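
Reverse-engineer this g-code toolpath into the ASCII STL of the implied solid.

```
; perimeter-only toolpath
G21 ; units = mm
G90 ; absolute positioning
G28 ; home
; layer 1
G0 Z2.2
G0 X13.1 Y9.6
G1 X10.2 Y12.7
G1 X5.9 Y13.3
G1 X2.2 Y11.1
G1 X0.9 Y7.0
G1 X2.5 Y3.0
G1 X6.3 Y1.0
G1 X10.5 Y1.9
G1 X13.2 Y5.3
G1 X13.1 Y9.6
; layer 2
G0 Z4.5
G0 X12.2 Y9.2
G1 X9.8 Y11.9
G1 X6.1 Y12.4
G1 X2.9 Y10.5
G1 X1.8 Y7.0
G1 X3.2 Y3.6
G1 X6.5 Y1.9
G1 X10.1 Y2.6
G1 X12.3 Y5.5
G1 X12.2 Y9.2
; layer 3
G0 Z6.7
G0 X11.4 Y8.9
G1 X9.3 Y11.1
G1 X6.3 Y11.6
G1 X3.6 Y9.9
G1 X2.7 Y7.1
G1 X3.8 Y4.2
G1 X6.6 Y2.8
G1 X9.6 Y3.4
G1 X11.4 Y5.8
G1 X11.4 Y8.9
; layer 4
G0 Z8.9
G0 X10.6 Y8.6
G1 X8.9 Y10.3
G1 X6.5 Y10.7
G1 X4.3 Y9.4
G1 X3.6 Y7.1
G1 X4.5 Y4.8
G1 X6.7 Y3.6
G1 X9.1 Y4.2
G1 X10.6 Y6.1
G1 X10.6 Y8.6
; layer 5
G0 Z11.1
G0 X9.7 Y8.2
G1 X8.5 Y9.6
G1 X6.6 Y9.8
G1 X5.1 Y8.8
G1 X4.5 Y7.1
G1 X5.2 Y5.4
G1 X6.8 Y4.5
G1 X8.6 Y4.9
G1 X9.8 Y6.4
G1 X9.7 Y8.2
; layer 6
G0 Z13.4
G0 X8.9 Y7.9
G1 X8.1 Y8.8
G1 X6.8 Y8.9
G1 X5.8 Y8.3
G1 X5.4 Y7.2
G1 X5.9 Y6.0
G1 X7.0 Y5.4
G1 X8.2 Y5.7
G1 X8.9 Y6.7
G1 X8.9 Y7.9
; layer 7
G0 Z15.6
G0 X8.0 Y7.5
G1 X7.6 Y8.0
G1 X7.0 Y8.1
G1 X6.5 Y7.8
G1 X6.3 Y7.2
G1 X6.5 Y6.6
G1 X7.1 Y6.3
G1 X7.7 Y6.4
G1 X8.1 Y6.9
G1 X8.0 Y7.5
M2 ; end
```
solid part
  facet normal 0.0000 0.0000 -1.0000
    outer loop
      vertex 5.7 14.2 0.0
      vertex 10.6 13.5 0.0
      vertex 13.9 9.9 0.0
    endloop
  endfacet
  facet normal 0.0000 0.0000 -1.0000
    outer loop
      vertex 1.5 11.6 0.0
      vertex 5.7 14.2 0.0
      vertex 13.9 9.9 0.0
    endloop
  endfacet
  facet normal 0.0000 0.0000 -1.0000
    outer loop
      vertex 0.0 7.0 0.0
      vertex 1.5 11.6 0.0
      vertex 13.9 9.9 0.0
    endloop
  endfacet
  facet normal 0.0000 0.0000 -1.0000
    outer loop
      vertex 1.8 2.4 0.0
      vertex 0.0 7.0 0.0
      vertex 13.9 9.9 0.0
    endloop
  endfacet
  facet normal 0.0000 0.0000 -1.0000
    outer loop
      vertex 6.2 0.1 0.0
      vertex 1.8 2.4 0.0
      vertex 13.9 9.9 0.0
    endloop
  endfacet
  facet normal 0.0000 0.0000 -1.0000
    outer loop
      vertex 11.0 1.1 0.0
      vertex 6.2 0.1 0.0
      vertex 13.9 9.9 0.0
    endloop
  endfacet
  facet normal 0.0000 0.0000 -1.0000
    outer loop
      vertex 14.0 5.0 0.0
      vertex 11.0 1.1 0.0
      vertex 13.9 9.9 0.0
    endloop
  endfacet
  facet normal 0.6891 0.6317 0.3552
    outer loop
      vertex 13.9 9.9 0.0
      vertex 10.6 13.5 0.0
      vertex 7.2 7.2 17.8
    endloop
  endfacet
  facet normal 0.1323 0.9262 0.3531
    outer loop
      vertex 10.6 13.5 0.0
      vertex 5.7 14.2 0.0
      vertex 7.2 7.2 17.8
    endloop
  endfacet
  facet normal -0.4922 0.7951 0.3542
    outer loop
      vertex 5.7 14.2 0.0
      vertex 1.5 11.6 0.0
      vertex 7.2 7.2 17.8
    endloop
  endfacet
  facet normal -0.8884 0.2897 0.3561
    outer loop
      vertex 1.5 11.6 0.0
      vertex 0.0 7.0 0.0
      vertex 7.2 7.2 17.8
    endloop
  endfacet
  facet normal -0.8703 -0.3405 0.3559
    outer loop
      vertex 0.0 7.0 0.0
      vertex 1.8 2.4 0.0
      vertex 7.2 7.2 17.8
    endloop
  endfacet
  facet normal -0.4331 -0.8286 0.3548
    outer loop
      vertex 1.8 2.4 0.0
      vertex 6.2 0.1 0.0
      vertex 7.2 7.2 17.8
    endloop
  endfacet
  facet normal 0.1907 -0.9154 0.3544
    outer loop
      vertex 6.2 0.1 0.0
      vertex 11.0 1.1 0.0
      vertex 7.2 7.2 17.8
    endloop
  endfacet
  facet normal 0.7414 -0.5703 0.3537
    outer loop
      vertex 11.0 1.1 0.0
      vertex 14.0 5.0 0.0
      vertex 7.2 7.2 17.8
    endloop
  endfacet
  facet normal 0.9348 0.0191 0.3547
    outer loop
      vertex 14.0 5.0 0.0
      vertex 13.9 9.9 0.0
      vertex 7.2 7.2 17.8
    endloop
  endfacet
endsolid part

The G0 Z moves step by Δz≈2.2 mm. The G1 loops shrink linearly with z, so the solid tapers from its base footprint up to z≈17.8. Closing with a flat bottom cap and the tapered top and triangulating gives 16 facets — a regular 9-sided pyramid, base circumscribed radius ≈ 7.2 mm, apex at z ≈ 17.8 mm.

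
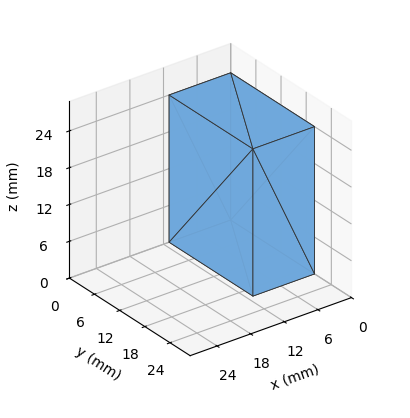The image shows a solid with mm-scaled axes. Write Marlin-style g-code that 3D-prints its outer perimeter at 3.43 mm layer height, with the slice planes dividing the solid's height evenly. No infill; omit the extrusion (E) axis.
Reading the render: the shape is a rectangular box, roughly 11 × 20 mm footprint and 24 mm tall (dimensions read to the nearest mm from the axis ticks). For the g-code, the solid's height is divided into equal slices at the stated Δz and each level perimeter traced with G1 moves after a G0 lift.

; perimeter-only toolpath
G21 ; units = mm
G90 ; absolute positioning
G28 ; home
; layer 1
G0 Z3.43
G0 X0.00 Y0.00
G1 X11.00 Y0.00
G1 X11.00 Y20.00
G1 X0.00 Y20.00
G1 X0.00 Y0.00
; layer 2
G0 Z6.86
G0 X0.00 Y0.00
G1 X11.00 Y0.00
G1 X11.00 Y20.00
G1 X0.00 Y20.00
G1 X0.00 Y0.00
; layer 3
G0 Z10.29
G0 X0.00 Y0.00
G1 X11.00 Y0.00
G1 X11.00 Y20.00
G1 X0.00 Y20.00
G1 X0.00 Y0.00
; layer 4
G0 Z13.71
G0 X0.00 Y0.00
G1 X11.00 Y0.00
G1 X11.00 Y20.00
G1 X0.00 Y20.00
G1 X0.00 Y0.00
; layer 5
G0 Z17.14
G0 X0.00 Y0.00
G1 X11.00 Y0.00
G1 X11.00 Y20.00
G1 X0.00 Y20.00
G1 X0.00 Y0.00
; layer 6
G0 Z20.57
G0 X0.00 Y0.00
G1 X11.00 Y0.00
G1 X11.00 Y20.00
G1 X0.00 Y20.00
G1 X0.00 Y0.00
; layer 7
G0 Z24.00
G0 X0.00 Y0.00
G1 X11.00 Y0.00
G1 X11.00 Y20.00
G1 X0.00 Y20.00
G1 X0.00 Y0.00
M2 ; end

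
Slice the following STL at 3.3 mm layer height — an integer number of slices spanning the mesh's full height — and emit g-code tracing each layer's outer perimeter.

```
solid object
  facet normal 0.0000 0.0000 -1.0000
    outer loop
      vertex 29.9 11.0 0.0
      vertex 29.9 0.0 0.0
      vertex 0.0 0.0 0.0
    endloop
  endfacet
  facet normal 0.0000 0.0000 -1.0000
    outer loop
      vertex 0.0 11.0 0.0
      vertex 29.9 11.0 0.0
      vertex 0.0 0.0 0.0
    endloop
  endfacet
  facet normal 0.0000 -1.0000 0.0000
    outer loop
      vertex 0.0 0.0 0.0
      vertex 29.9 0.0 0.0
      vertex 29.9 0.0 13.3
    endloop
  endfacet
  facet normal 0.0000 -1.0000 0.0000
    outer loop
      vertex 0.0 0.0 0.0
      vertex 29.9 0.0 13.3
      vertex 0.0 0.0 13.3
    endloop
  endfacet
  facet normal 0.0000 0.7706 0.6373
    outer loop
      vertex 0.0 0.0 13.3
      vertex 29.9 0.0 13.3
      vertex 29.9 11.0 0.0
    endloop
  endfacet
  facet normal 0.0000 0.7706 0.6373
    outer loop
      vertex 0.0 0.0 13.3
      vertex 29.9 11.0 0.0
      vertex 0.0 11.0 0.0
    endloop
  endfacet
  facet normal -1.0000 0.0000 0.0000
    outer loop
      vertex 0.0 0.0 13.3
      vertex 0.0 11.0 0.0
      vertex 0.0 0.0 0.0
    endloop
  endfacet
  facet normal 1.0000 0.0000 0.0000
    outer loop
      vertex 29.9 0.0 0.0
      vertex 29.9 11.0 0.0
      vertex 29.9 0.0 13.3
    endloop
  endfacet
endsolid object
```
; perimeter-only toolpath
G21 ; units = mm
G90 ; absolute positioning
G28 ; home
; layer 1
G0 Z3.3
G0 X0.0 Y0.0
G1 X29.9 Y0.0
G1 X29.9 Y8.2
G1 X0.0 Y8.2
G1 X0.0 Y0.0
; layer 2
G0 Z6.7
G0 X0.0 Y0.0
G1 X29.9 Y0.0
G1 X29.9 Y5.5
G1 X0.0 Y5.5
G1 X0.0 Y0.0
; layer 3
G0 Z10.0
G0 X0.0 Y0.0
G1 X29.9 Y0.0
G1 X29.9 Y2.7
G1 X0.0 Y2.7
G1 X0.0 Y0.0
M2 ; end

The solid is a wedge (ramp): 29.9 × 11 mm base, rising to 13.3 mm along the y=0 edge and sloping linearly to z=0 at y=11. Slicing at Δz = 3.3 mm — 4 equal slices spanning the solid's height, so layer i sits at z = i·h/4 — gives 3 non-empty perimeters. Each is a 4-segment closed polygon; G0 lifts to the layer z and rapids to the start vertex, then G1 traces the edges. The cross-section shrinks linearly with z (the slice at the apex is degenerate and omitted).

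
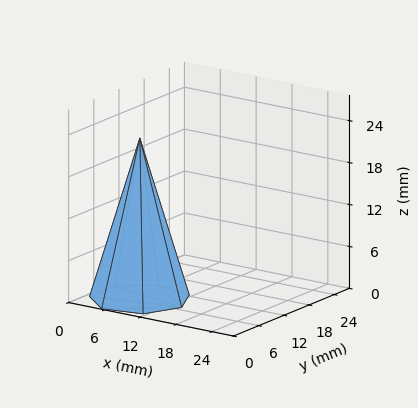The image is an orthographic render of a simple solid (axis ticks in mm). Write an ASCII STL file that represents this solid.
Reading the render: the shape is a regular 7-sided pyramid, base circumscribed radius ≈ 7 mm, apex at z ≈ 23 mm (dimensions read to the nearest mm from the axis ticks). For the STL, each face is triangulated and given an outward normal.

solid part
  facet normal 0.0000 0.0000 -1.0000
    outer loop
      vertex 5.4 13.8 0.0
      vertex 11.4 12.5 0.0
      vertex 14.0 7.0 0.0
    endloop
  endfacet
  facet normal 0.0000 0.0000 -1.0000
    outer loop
      vertex 0.7 10.0 0.0
      vertex 5.4 13.8 0.0
      vertex 14.0 7.0 0.0
    endloop
  endfacet
  facet normal 0.0000 0.0000 -1.0000
    outer loop
      vertex 0.7 4.0 0.0
      vertex 0.7 10.0 0.0
      vertex 14.0 7.0 0.0
    endloop
  endfacet
  facet normal 0.0000 0.0000 -1.0000
    outer loop
      vertex 5.4 0.2 0.0
      vertex 0.7 4.0 0.0
      vertex 14.0 7.0 0.0
    endloop
  endfacet
  facet normal 0.0000 0.0000 -1.0000
    outer loop
      vertex 11.4 1.5 0.0
      vertex 5.4 0.2 0.0
      vertex 14.0 7.0 0.0
    endloop
  endfacet
  facet normal 0.8717 0.4121 0.2653
    outer loop
      vertex 14.0 7.0 0.0
      vertex 11.4 12.5 0.0
      vertex 7.0 7.0 23.0
    endloop
  endfacet
  facet normal 0.2042 0.9425 0.2645
    outer loop
      vertex 11.4 12.5 0.0
      vertex 5.4 13.8 0.0
      vertex 7.0 7.0 23.0
    endloop
  endfacet
  facet normal -0.6064 0.7501 0.2639
    outer loop
      vertex 5.4 13.8 0.0
      vertex 0.7 10.0 0.0
      vertex 7.0 7.0 23.0
    endloop
  endfacet
  facet normal -0.9645 0.0000 0.2642
    outer loop
      vertex 0.7 10.0 0.0
      vertex 0.7 4.0 0.0
      vertex 7.0 7.0 23.0
    endloop
  endfacet
  facet normal -0.6064 -0.7501 0.2639
    outer loop
      vertex 0.7 4.0 0.0
      vertex 5.4 0.2 0.0
      vertex 7.0 7.0 23.0
    endloop
  endfacet
  facet normal 0.2042 -0.9425 0.2645
    outer loop
      vertex 5.4 0.2 0.0
      vertex 11.4 1.5 0.0
      vertex 7.0 7.0 23.0
    endloop
  endfacet
  facet normal 0.8717 -0.4121 0.2653
    outer loop
      vertex 11.4 1.5 0.0
      vertex 14.0 7.0 0.0
      vertex 7.0 7.0 23.0
    endloop
  endfacet
endsolid part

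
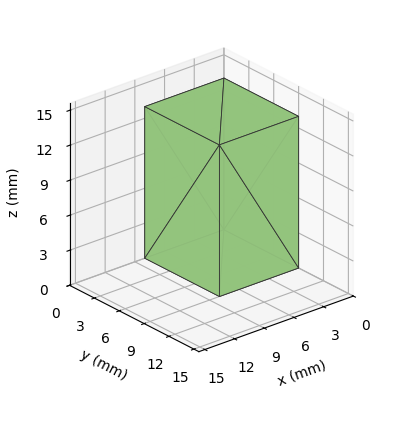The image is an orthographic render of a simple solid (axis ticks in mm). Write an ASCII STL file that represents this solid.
Reading the render: the shape is a rectangular box, roughly 8 × 9 mm footprint and 13 mm tall (dimensions read to the nearest mm from the axis ticks). For the STL, each face is triangulated and given an outward normal.

solid part
  facet normal 0.0000 0.0000 -1.0000
    outer loop
      vertex 8.000 9.000 0.000
      vertex 8.000 0.000 0.000
      vertex 0.000 0.000 0.000
    endloop
  endfacet
  facet normal 0.0000 0.0000 -1.0000
    outer loop
      vertex 0.000 9.000 0.000
      vertex 8.000 9.000 0.000
      vertex 0.000 0.000 0.000
    endloop
  endfacet
  facet normal 0.0000 0.0000 1.0000
    outer loop
      vertex 0.000 0.000 13.000
      vertex 8.000 0.000 13.000
      vertex 8.000 9.000 13.000
    endloop
  endfacet
  facet normal 0.0000 0.0000 1.0000
    outer loop
      vertex 0.000 0.000 13.000
      vertex 8.000 9.000 13.000
      vertex 0.000 9.000 13.000
    endloop
  endfacet
  facet normal 0.0000 -1.0000 0.0000
    outer loop
      vertex 0.000 0.000 0.000
      vertex 8.000 0.000 0.000
      vertex 8.000 0.000 13.000
    endloop
  endfacet
  facet normal 0.0000 -1.0000 0.0000
    outer loop
      vertex 0.000 0.000 0.000
      vertex 8.000 0.000 13.000
      vertex 0.000 0.000 13.000
    endloop
  endfacet
  facet normal 0.0000 1.0000 0.0000
    outer loop
      vertex 8.000 9.000 13.000
      vertex 8.000 9.000 0.000
      vertex 0.000 9.000 0.000
    endloop
  endfacet
  facet normal 0.0000 1.0000 0.0000
    outer loop
      vertex 0.000 9.000 13.000
      vertex 8.000 9.000 13.000
      vertex 0.000 9.000 0.000
    endloop
  endfacet
  facet normal -1.0000 0.0000 0.0000
    outer loop
      vertex 0.000 9.000 13.000
      vertex 0.000 9.000 0.000
      vertex 0.000 0.000 0.000
    endloop
  endfacet
  facet normal -1.0000 0.0000 0.0000
    outer loop
      vertex 0.000 0.000 13.000
      vertex 0.000 9.000 13.000
      vertex 0.000 0.000 0.000
    endloop
  endfacet
  facet normal 1.0000 0.0000 0.0000
    outer loop
      vertex 8.000 0.000 0.000
      vertex 8.000 9.000 0.000
      vertex 8.000 9.000 13.000
    endloop
  endfacet
  facet normal 1.0000 0.0000 0.0000
    outer loop
      vertex 8.000 0.000 0.000
      vertex 8.000 9.000 13.000
      vertex 8.000 0.000 13.000
    endloop
  endfacet
endsolid part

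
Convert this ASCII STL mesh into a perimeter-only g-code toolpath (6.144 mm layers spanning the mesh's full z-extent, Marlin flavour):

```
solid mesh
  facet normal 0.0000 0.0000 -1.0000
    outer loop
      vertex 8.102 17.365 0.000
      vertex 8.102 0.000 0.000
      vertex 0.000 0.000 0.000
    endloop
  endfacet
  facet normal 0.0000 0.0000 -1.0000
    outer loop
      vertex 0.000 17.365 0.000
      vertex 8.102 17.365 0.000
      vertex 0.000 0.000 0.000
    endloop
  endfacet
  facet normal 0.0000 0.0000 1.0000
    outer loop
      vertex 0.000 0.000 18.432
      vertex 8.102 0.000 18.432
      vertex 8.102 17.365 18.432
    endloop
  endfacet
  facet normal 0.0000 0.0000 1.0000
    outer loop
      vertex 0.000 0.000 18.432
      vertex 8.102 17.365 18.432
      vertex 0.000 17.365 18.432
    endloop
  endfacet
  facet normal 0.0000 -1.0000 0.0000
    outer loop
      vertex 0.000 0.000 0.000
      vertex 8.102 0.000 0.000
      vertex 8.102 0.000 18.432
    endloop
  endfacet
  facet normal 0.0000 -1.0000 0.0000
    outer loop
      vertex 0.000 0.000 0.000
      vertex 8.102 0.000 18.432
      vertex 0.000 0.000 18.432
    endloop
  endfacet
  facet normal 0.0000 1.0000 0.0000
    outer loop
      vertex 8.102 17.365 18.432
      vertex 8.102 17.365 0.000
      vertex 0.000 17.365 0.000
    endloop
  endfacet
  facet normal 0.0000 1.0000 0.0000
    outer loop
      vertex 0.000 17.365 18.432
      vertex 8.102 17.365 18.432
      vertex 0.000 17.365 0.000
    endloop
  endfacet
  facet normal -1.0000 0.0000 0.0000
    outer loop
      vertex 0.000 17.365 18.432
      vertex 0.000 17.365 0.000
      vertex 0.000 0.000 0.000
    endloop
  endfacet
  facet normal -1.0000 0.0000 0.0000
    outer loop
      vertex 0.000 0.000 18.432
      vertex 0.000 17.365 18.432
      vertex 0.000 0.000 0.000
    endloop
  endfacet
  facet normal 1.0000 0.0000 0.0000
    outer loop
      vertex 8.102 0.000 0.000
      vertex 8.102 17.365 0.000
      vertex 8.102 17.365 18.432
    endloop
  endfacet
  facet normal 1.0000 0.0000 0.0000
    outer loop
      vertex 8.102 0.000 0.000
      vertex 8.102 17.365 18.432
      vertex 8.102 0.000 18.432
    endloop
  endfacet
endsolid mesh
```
; perimeter-only toolpath
G21 ; units = mm
G90 ; absolute positioning
G28 ; home
; layer 1
G0 Z6.144
G0 X0.000 Y0.000
G1 X8.102 Y0.000
G1 X8.102 Y17.365
G1 X0.000 Y17.365
G1 X0.000 Y0.000
; layer 2
G0 Z12.288
G0 X0.000 Y0.000
G1 X8.102 Y0.000
G1 X8.102 Y17.365
G1 X0.000 Y17.365
G1 X0.000 Y0.000
; layer 3
G0 Z18.432
G0 X0.000 Y0.000
G1 X8.102 Y0.000
G1 X8.102 Y17.365
G1 X0.000 Y17.365
G1 X0.000 Y0.000
M2 ; end

The solid is a rectangular box, roughly 8.1 × 17.4 mm footprint and 18.4 mm tall. Slicing at Δz = 6.144 mm — 3 equal slices spanning the solid's height, so layer i sits at z = i·h/3 — gives 3 non-empty perimeters. Each is a 4-segment closed polygon; G0 lifts to the layer z and rapids to the start vertex, then G1 traces the edges.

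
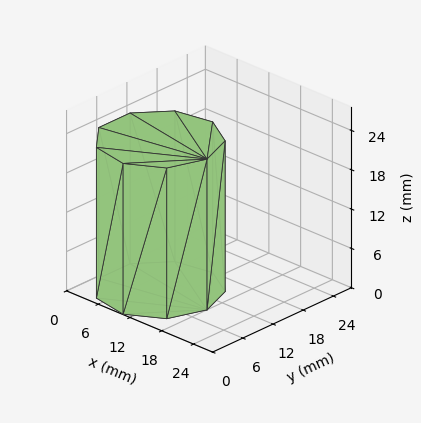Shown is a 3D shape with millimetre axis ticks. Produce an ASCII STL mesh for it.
Reading the render: the shape is a regular 9-sided prism (a cylinder approximated with 9 flat sides), circumscribed radius ≈ 9 mm, height ≈ 23 mm (dimensions read to the nearest mm from the axis ticks). For the STL, each face is triangulated and given an outward normal.

solid part
  facet normal 0.0000 0.0000 -1.0000
    outer loop
      vertex 10.6 17.9 0.0
      vertex 15.9 14.8 0.0
      vertex 18.0 9.0 0.0
    endloop
  endfacet
  facet normal 0.0000 0.0000 -1.0000
    outer loop
      vertex 4.5 16.8 0.0
      vertex 10.6 17.9 0.0
      vertex 18.0 9.0 0.0
    endloop
  endfacet
  facet normal 0.0000 0.0000 -1.0000
    outer loop
      vertex 0.5 12.1 0.0
      vertex 4.5 16.8 0.0
      vertex 18.0 9.0 0.0
    endloop
  endfacet
  facet normal 0.0000 0.0000 -1.0000
    outer loop
      vertex 0.5 5.9 0.0
      vertex 0.5 12.1 0.0
      vertex 18.0 9.0 0.0
    endloop
  endfacet
  facet normal 0.0000 0.0000 -1.0000
    outer loop
      vertex 4.5 1.2 0.0
      vertex 0.5 5.9 0.0
      vertex 18.0 9.0 0.0
    endloop
  endfacet
  facet normal 0.0000 0.0000 -1.0000
    outer loop
      vertex 10.6 0.1 0.0
      vertex 4.5 1.2 0.0
      vertex 18.0 9.0 0.0
    endloop
  endfacet
  facet normal 0.0000 0.0000 -1.0000
    outer loop
      vertex 15.9 3.2 0.0
      vertex 10.6 0.1 0.0
      vertex 18.0 9.0 0.0
    endloop
  endfacet
  facet normal 0.0000 0.0000 1.0000
    outer loop
      vertex 18.0 9.0 23.0
      vertex 15.9 14.8 23.0
      vertex 10.6 17.9 23.0
    endloop
  endfacet
  facet normal 0.0000 0.0000 1.0000
    outer loop
      vertex 18.0 9.0 23.0
      vertex 10.6 17.9 23.0
      vertex 4.5 16.8 23.0
    endloop
  endfacet
  facet normal 0.0000 0.0000 1.0000
    outer loop
      vertex 18.0 9.0 23.0
      vertex 4.5 16.8 23.0
      vertex 0.5 12.1 23.0
    endloop
  endfacet
  facet normal 0.0000 0.0000 1.0000
    outer loop
      vertex 18.0 9.0 23.0
      vertex 0.5 12.1 23.0
      vertex 0.5 5.9 23.0
    endloop
  endfacet
  facet normal 0.0000 0.0000 1.0000
    outer loop
      vertex 18.0 9.0 23.0
      vertex 0.5 5.9 23.0
      vertex 4.5 1.2 23.0
    endloop
  endfacet
  facet normal 0.0000 0.0000 1.0000
    outer loop
      vertex 18.0 9.0 23.0
      vertex 4.5 1.2 23.0
      vertex 10.6 0.1 23.0
    endloop
  endfacet
  facet normal 0.0000 0.0000 1.0000
    outer loop
      vertex 18.0 9.0 23.0
      vertex 10.6 0.1 23.0
      vertex 15.9 3.2 23.0
    endloop
  endfacet
  facet normal 0.9403 0.3404 0.0000
    outer loop
      vertex 18.0 9.0 0.0
      vertex 15.9 14.8 0.0
      vertex 15.9 14.8 23.0
    endloop
  endfacet
  facet normal 0.9403 0.3404 0.0000
    outer loop
      vertex 18.0 9.0 0.0
      vertex 15.9 14.8 23.0
      vertex 18.0 9.0 23.0
    endloop
  endfacet
  facet normal 0.5049 0.8632 0.0000
    outer loop
      vertex 15.9 14.8 0.0
      vertex 10.6 17.9 0.0
      vertex 10.6 17.9 23.0
    endloop
  endfacet
  facet normal 0.5049 0.8632 0.0000
    outer loop
      vertex 15.9 14.8 0.0
      vertex 10.6 17.9 23.0
      vertex 15.9 14.8 23.0
    endloop
  endfacet
  facet normal -0.1775 0.9841 0.0000
    outer loop
      vertex 10.6 17.9 0.0
      vertex 4.5 16.8 0.0
      vertex 4.5 16.8 23.0
    endloop
  endfacet
  facet normal -0.1775 0.9841 0.0000
    outer loop
      vertex 10.6 17.9 0.0
      vertex 4.5 16.8 23.0
      vertex 10.6 17.9 23.0
    endloop
  endfacet
  facet normal -0.7615 0.6481 0.0000
    outer loop
      vertex 4.5 16.8 0.0
      vertex 0.5 12.1 0.0
      vertex 0.5 12.1 23.0
    endloop
  endfacet
  facet normal -0.7615 0.6481 0.0000
    outer loop
      vertex 4.5 16.8 0.0
      vertex 0.5 12.1 23.0
      vertex 4.5 16.8 23.0
    endloop
  endfacet
  facet normal -1.0000 0.0000 0.0000
    outer loop
      vertex 0.5 12.1 0.0
      vertex 0.5 5.9 0.0
      vertex 0.5 5.9 23.0
    endloop
  endfacet
  facet normal -1.0000 0.0000 0.0000
    outer loop
      vertex 0.5 12.1 0.0
      vertex 0.5 5.9 23.0
      vertex 0.5 12.1 23.0
    endloop
  endfacet
  facet normal -0.7615 -0.6481 0.0000
    outer loop
      vertex 0.5 5.9 0.0
      vertex 4.5 1.2 0.0
      vertex 4.5 1.2 23.0
    endloop
  endfacet
  facet normal -0.7615 -0.6481 0.0000
    outer loop
      vertex 0.5 5.9 0.0
      vertex 4.5 1.2 23.0
      vertex 0.5 5.9 23.0
    endloop
  endfacet
  facet normal -0.1775 -0.9841 0.0000
    outer loop
      vertex 4.5 1.2 0.0
      vertex 10.6 0.1 0.0
      vertex 10.6 0.1 23.0
    endloop
  endfacet
  facet normal -0.1775 -0.9841 0.0000
    outer loop
      vertex 4.5 1.2 0.0
      vertex 10.6 0.1 23.0
      vertex 4.5 1.2 23.0
    endloop
  endfacet
  facet normal 0.5049 -0.8632 0.0000
    outer loop
      vertex 10.6 0.1 0.0
      vertex 15.9 3.2 0.0
      vertex 15.9 3.2 23.0
    endloop
  endfacet
  facet normal 0.5049 -0.8632 0.0000
    outer loop
      vertex 10.6 0.1 0.0
      vertex 15.9 3.2 23.0
      vertex 10.6 0.1 23.0
    endloop
  endfacet
  facet normal 0.9403 -0.3404 0.0000
    outer loop
      vertex 15.9 3.2 0.0
      vertex 18.0 9.0 0.0
      vertex 18.0 9.0 23.0
    endloop
  endfacet
  facet normal 0.9403 -0.3404 0.0000
    outer loop
      vertex 15.9 3.2 0.0
      vertex 18.0 9.0 23.0
      vertex 15.9 3.2 23.0
    endloop
  endfacet
endsolid part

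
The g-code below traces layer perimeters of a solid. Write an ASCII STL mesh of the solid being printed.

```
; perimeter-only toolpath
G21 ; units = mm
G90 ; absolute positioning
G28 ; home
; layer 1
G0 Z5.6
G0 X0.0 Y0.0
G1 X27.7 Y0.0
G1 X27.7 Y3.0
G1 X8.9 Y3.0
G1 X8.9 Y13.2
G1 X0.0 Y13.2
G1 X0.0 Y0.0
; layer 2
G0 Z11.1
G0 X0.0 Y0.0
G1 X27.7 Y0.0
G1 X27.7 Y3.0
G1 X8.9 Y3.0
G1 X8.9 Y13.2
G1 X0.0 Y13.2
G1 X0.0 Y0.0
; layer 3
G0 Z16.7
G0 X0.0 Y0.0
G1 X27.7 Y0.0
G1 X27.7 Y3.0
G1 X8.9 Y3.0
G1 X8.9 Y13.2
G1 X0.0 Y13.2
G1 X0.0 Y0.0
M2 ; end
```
solid part
  facet normal 0.0000 0.0000 -1.0000
    outer loop
      vertex 27.7 3.0 0.0
      vertex 27.7 0.0 0.0
      vertex 0.0 0.0 0.0
    endloop
  endfacet
  facet normal 0.0000 0.0000 -1.0000
    outer loop
      vertex 8.9 3.0 0.0
      vertex 27.7 3.0 0.0
      vertex 0.0 0.0 0.0
    endloop
  endfacet
  facet normal 0.0000 0.0000 -1.0000
    outer loop
      vertex 8.9 13.2 0.0
      vertex 8.9 3.0 0.0
      vertex 0.0 0.0 0.0
    endloop
  endfacet
  facet normal 0.0000 0.0000 -1.0000
    outer loop
      vertex 0.0 13.2 0.0
      vertex 8.9 13.2 0.0
      vertex 0.0 0.0 0.0
    endloop
  endfacet
  facet normal 0.0000 0.0000 1.0000
    outer loop
      vertex 0.0 0.0 16.7
      vertex 27.7 0.0 16.7
      vertex 27.7 3.0 16.7
    endloop
  endfacet
  facet normal 0.0000 0.0000 1.0000
    outer loop
      vertex 0.0 0.0 16.7
      vertex 27.7 3.0 16.7
      vertex 8.9 3.0 16.7
    endloop
  endfacet
  facet normal 0.0000 0.0000 1.0000
    outer loop
      vertex 0.0 0.0 16.7
      vertex 8.9 3.0 16.7
      vertex 8.9 13.2 16.7
    endloop
  endfacet
  facet normal 0.0000 0.0000 1.0000
    outer loop
      vertex 0.0 0.0 16.7
      vertex 8.9 13.2 16.7
      vertex 0.0 13.2 16.7
    endloop
  endfacet
  facet normal 0.0000 -1.0000 0.0000
    outer loop
      vertex 0.0 0.0 0.0
      vertex 27.7 0.0 0.0
      vertex 27.7 0.0 16.7
    endloop
  endfacet
  facet normal 0.0000 -1.0000 0.0000
    outer loop
      vertex 0.0 0.0 0.0
      vertex 27.7 0.0 16.7
      vertex 0.0 0.0 16.7
    endloop
  endfacet
  facet normal 1.0000 0.0000 0.0000
    outer loop
      vertex 27.7 0.0 0.0
      vertex 27.7 3.0 0.0
      vertex 27.7 3.0 16.7
    endloop
  endfacet
  facet normal 1.0000 0.0000 0.0000
    outer loop
      vertex 27.7 0.0 0.0
      vertex 27.7 3.0 16.7
      vertex 27.7 0.0 16.7
    endloop
  endfacet
  facet normal 0.0000 1.0000 0.0000
    outer loop
      vertex 27.7 3.0 0.0
      vertex 8.9 3.0 0.0
      vertex 8.9 3.0 16.7
    endloop
  endfacet
  facet normal 0.0000 1.0000 0.0000
    outer loop
      vertex 27.7 3.0 0.0
      vertex 8.9 3.0 16.7
      vertex 27.7 3.0 16.7
    endloop
  endfacet
  facet normal 1.0000 0.0000 0.0000
    outer loop
      vertex 8.9 3.0 0.0
      vertex 8.9 13.2 0.0
      vertex 8.9 13.2 16.7
    endloop
  endfacet
  facet normal 1.0000 0.0000 0.0000
    outer loop
      vertex 8.9 3.0 0.0
      vertex 8.9 13.2 16.7
      vertex 8.9 3.0 16.7
    endloop
  endfacet
  facet normal 0.0000 1.0000 0.0000
    outer loop
      vertex 8.9 13.2 0.0
      vertex 0.0 13.2 0.0
      vertex 0.0 13.2 16.7
    endloop
  endfacet
  facet normal 0.0000 1.0000 0.0000
    outer loop
      vertex 8.9 13.2 0.0
      vertex 0.0 13.2 16.7
      vertex 8.9 13.2 16.7
    endloop
  endfacet
  facet normal -1.0000 0.0000 0.0000
    outer loop
      vertex 0.0 13.2 0.0
      vertex 0.0 0.0 0.0
      vertex 0.0 0.0 16.7
    endloop
  endfacet
  facet normal -1.0000 0.0000 0.0000
    outer loop
      vertex 0.0 13.2 0.0
      vertex 0.0 0.0 16.7
      vertex 0.0 13.2 16.7
    endloop
  endfacet
endsolid part

The G0 Z moves step by Δz≈5.6 mm. Every layer's G1 loop is the same polygon, so the solid is a straight extrusion of it from z=0 to z≈16.7. Closing with flat bottom and top caps and triangulating gives 20 facets — an L-shaped prism: outer 27.7 × 13.2 mm, arm thicknesses ≈ 3 mm (horizontal) and 8.9 mm (vertical), extruded 16.7 mm in z.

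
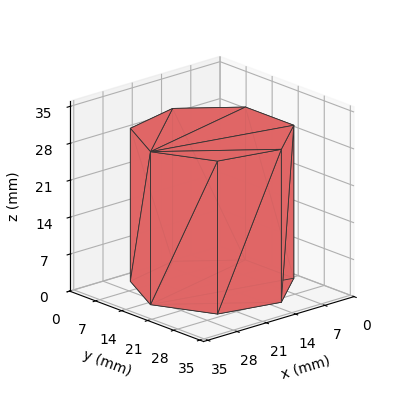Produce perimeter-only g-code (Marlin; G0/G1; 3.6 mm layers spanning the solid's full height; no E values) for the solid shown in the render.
Reading the render: the shape is a regular 7-sided prism (a cylinder approximated with 7 flat sides), circumscribed radius ≈ 15 mm, height ≈ 29 mm (dimensions read to the nearest mm from the axis ticks). For the g-code, the solid's height is divided into equal slices at the stated Δz and each level perimeter traced with G1 moves after a G0 lift.

; perimeter-only toolpath
G21 ; units = mm
G90 ; absolute positioning
G28 ; home
; layer 1
G0 Z3.6
G0 X30.0 Y15.0
G1 X24.4 Y26.7
G1 X11.7 Y29.6
G1 X1.5 Y21.5
G1 X1.5 Y8.5
G1 X11.7 Y0.4
G1 X24.4 Y3.3
G1 X30.0 Y15.0
; layer 2
G0 Z7.2
G0 X30.0 Y15.0
G1 X24.4 Y26.7
G1 X11.7 Y29.6
G1 X1.5 Y21.5
G1 X1.5 Y8.5
G1 X11.7 Y0.4
G1 X24.4 Y3.3
G1 X30.0 Y15.0
; layer 3
G0 Z10.9
G0 X30.0 Y15.0
G1 X24.4 Y26.7
G1 X11.7 Y29.6
G1 X1.5 Y21.5
G1 X1.5 Y8.5
G1 X11.7 Y0.4
G1 X24.4 Y3.3
G1 X30.0 Y15.0
; layer 4
G0 Z14.5
G0 X30.0 Y15.0
G1 X24.4 Y26.7
G1 X11.7 Y29.6
G1 X1.5 Y21.5
G1 X1.5 Y8.5
G1 X11.7 Y0.4
G1 X24.4 Y3.3
G1 X30.0 Y15.0
; layer 5
G0 Z18.1
G0 X30.0 Y15.0
G1 X24.4 Y26.7
G1 X11.7 Y29.6
G1 X1.5 Y21.5
G1 X1.5 Y8.5
G1 X11.7 Y0.4
G1 X24.4 Y3.3
G1 X30.0 Y15.0
; layer 6
G0 Z21.8
G0 X30.0 Y15.0
G1 X24.4 Y26.7
G1 X11.7 Y29.6
G1 X1.5 Y21.5
G1 X1.5 Y8.5
G1 X11.7 Y0.4
G1 X24.4 Y3.3
G1 X30.0 Y15.0
; layer 7
G0 Z25.4
G0 X30.0 Y15.0
G1 X24.4 Y26.7
G1 X11.7 Y29.6
G1 X1.5 Y21.5
G1 X1.5 Y8.5
G1 X11.7 Y0.4
G1 X24.4 Y3.3
G1 X30.0 Y15.0
; layer 8
G0 Z29.0
G0 X30.0 Y15.0
G1 X24.4 Y26.7
G1 X11.7 Y29.6
G1 X1.5 Y21.5
G1 X1.5 Y8.5
G1 X11.7 Y0.4
G1 X24.4 Y3.3
G1 X30.0 Y15.0
M2 ; end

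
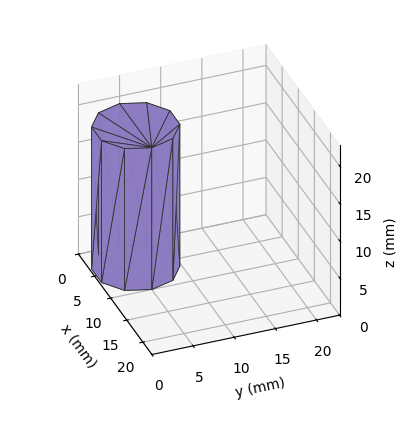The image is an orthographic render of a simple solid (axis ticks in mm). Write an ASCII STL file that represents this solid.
Reading the render: the shape is a regular 10-sided prism (a cylinder approximated with 10 flat sides), circumscribed radius ≈ 5 mm, height ≈ 19 mm (dimensions read to the nearest mm from the axis ticks). For the STL, each face is triangulated and given an outward normal.

solid part
  facet normal 0.0000 0.0000 -1.0000
    outer loop
      vertex 6.545 9.755 0.000
      vertex 9.045 7.939 0.000
      vertex 10.000 5.000 0.000
    endloop
  endfacet
  facet normal 0.0000 0.0000 -1.0000
    outer loop
      vertex 3.455 9.755 0.000
      vertex 6.545 9.755 0.000
      vertex 10.000 5.000 0.000
    endloop
  endfacet
  facet normal 0.0000 0.0000 -1.0000
    outer loop
      vertex 0.955 7.939 0.000
      vertex 3.455 9.755 0.000
      vertex 10.000 5.000 0.000
    endloop
  endfacet
  facet normal 0.0000 0.0000 -1.0000
    outer loop
      vertex 0.000 5.000 0.000
      vertex 0.955 7.939 0.000
      vertex 10.000 5.000 0.000
    endloop
  endfacet
  facet normal 0.0000 0.0000 -1.0000
    outer loop
      vertex 0.955 2.061 0.000
      vertex 0.000 5.000 0.000
      vertex 10.000 5.000 0.000
    endloop
  endfacet
  facet normal 0.0000 0.0000 -1.0000
    outer loop
      vertex 3.455 0.245 0.000
      vertex 0.955 2.061 0.000
      vertex 10.000 5.000 0.000
    endloop
  endfacet
  facet normal 0.0000 0.0000 -1.0000
    outer loop
      vertex 6.545 0.245 0.000
      vertex 3.455 0.245 0.000
      vertex 10.000 5.000 0.000
    endloop
  endfacet
  facet normal 0.0000 0.0000 -1.0000
    outer loop
      vertex 9.045 2.061 0.000
      vertex 6.545 0.245 0.000
      vertex 10.000 5.000 0.000
    endloop
  endfacet
  facet normal 0.0000 0.0000 1.0000
    outer loop
      vertex 10.000 5.000 19.000
      vertex 9.045 7.939 19.000
      vertex 6.545 9.755 19.000
    endloop
  endfacet
  facet normal 0.0000 0.0000 1.0000
    outer loop
      vertex 10.000 5.000 19.000
      vertex 6.545 9.755 19.000
      vertex 3.455 9.755 19.000
    endloop
  endfacet
  facet normal 0.0000 0.0000 1.0000
    outer loop
      vertex 10.000 5.000 19.000
      vertex 3.455 9.755 19.000
      vertex 0.955 7.939 19.000
    endloop
  endfacet
  facet normal 0.0000 0.0000 1.0000
    outer loop
      vertex 10.000 5.000 19.000
      vertex 0.955 7.939 19.000
      vertex 0.000 5.000 19.000
    endloop
  endfacet
  facet normal 0.0000 0.0000 1.0000
    outer loop
      vertex 10.000 5.000 19.000
      vertex 0.000 5.000 19.000
      vertex 0.955 2.061 19.000
    endloop
  endfacet
  facet normal 0.0000 0.0000 1.0000
    outer loop
      vertex 10.000 5.000 19.000
      vertex 0.955 2.061 19.000
      vertex 3.455 0.245 19.000
    endloop
  endfacet
  facet normal 0.0000 0.0000 1.0000
    outer loop
      vertex 10.000 5.000 19.000
      vertex 3.455 0.245 19.000
      vertex 6.545 0.245 19.000
    endloop
  endfacet
  facet normal 0.0000 0.0000 1.0000
    outer loop
      vertex 10.000 5.000 19.000
      vertex 6.545 0.245 19.000
      vertex 9.045 2.061 19.000
    endloop
  endfacet
  facet normal 0.9511 0.3090 0.0000
    outer loop
      vertex 10.000 5.000 0.000
      vertex 9.045 7.939 0.000
      vertex 9.045 7.939 19.000
    endloop
  endfacet
  facet normal 0.9511 0.3090 0.0000
    outer loop
      vertex 10.000 5.000 0.000
      vertex 9.045 7.939 19.000
      vertex 10.000 5.000 19.000
    endloop
  endfacet
  facet normal 0.5877 0.8091 0.0000
    outer loop
      vertex 9.045 7.939 0.000
      vertex 6.545 9.755 0.000
      vertex 6.545 9.755 19.000
    endloop
  endfacet
  facet normal 0.5877 0.8091 0.0000
    outer loop
      vertex 9.045 7.939 0.000
      vertex 6.545 9.755 19.000
      vertex 9.045 7.939 19.000
    endloop
  endfacet
  facet normal 0.0000 1.0000 0.0000
    outer loop
      vertex 6.545 9.755 0.000
      vertex 3.455 9.755 0.000
      vertex 3.455 9.755 19.000
    endloop
  endfacet
  facet normal 0.0000 1.0000 0.0000
    outer loop
      vertex 6.545 9.755 0.000
      vertex 3.455 9.755 19.000
      vertex 6.545 9.755 19.000
    endloop
  endfacet
  facet normal -0.5877 0.8091 0.0000
    outer loop
      vertex 3.455 9.755 0.000
      vertex 0.955 7.939 0.000
      vertex 0.955 7.939 19.000
    endloop
  endfacet
  facet normal -0.5877 0.8091 0.0000
    outer loop
      vertex 3.455 9.755 0.000
      vertex 0.955 7.939 19.000
      vertex 3.455 9.755 19.000
    endloop
  endfacet
  facet normal -0.9511 0.3090 0.0000
    outer loop
      vertex 0.955 7.939 0.000
      vertex 0.000 5.000 0.000
      vertex 0.000 5.000 19.000
    endloop
  endfacet
  facet normal -0.9511 0.3090 0.0000
    outer loop
      vertex 0.955 7.939 0.000
      vertex 0.000 5.000 19.000
      vertex 0.955 7.939 19.000
    endloop
  endfacet
  facet normal -0.9511 -0.3090 0.0000
    outer loop
      vertex 0.000 5.000 0.000
      vertex 0.955 2.061 0.000
      vertex 0.955 2.061 19.000
    endloop
  endfacet
  facet normal -0.9511 -0.3090 0.0000
    outer loop
      vertex 0.000 5.000 0.000
      vertex 0.955 2.061 19.000
      vertex 0.000 5.000 19.000
    endloop
  endfacet
  facet normal -0.5877 -0.8091 0.0000
    outer loop
      vertex 0.955 2.061 0.000
      vertex 3.455 0.245 0.000
      vertex 3.455 0.245 19.000
    endloop
  endfacet
  facet normal -0.5877 -0.8091 0.0000
    outer loop
      vertex 0.955 2.061 0.000
      vertex 3.455 0.245 19.000
      vertex 0.955 2.061 19.000
    endloop
  endfacet
  facet normal 0.0000 -1.0000 0.0000
    outer loop
      vertex 3.455 0.245 0.000
      vertex 6.545 0.245 0.000
      vertex 6.545 0.245 19.000
    endloop
  endfacet
  facet normal 0.0000 -1.0000 0.0000
    outer loop
      vertex 3.455 0.245 0.000
      vertex 6.545 0.245 19.000
      vertex 3.455 0.245 19.000
    endloop
  endfacet
  facet normal 0.5877 -0.8091 0.0000
    outer loop
      vertex 6.545 0.245 0.000
      vertex 9.045 2.061 0.000
      vertex 9.045 2.061 19.000
    endloop
  endfacet
  facet normal 0.5877 -0.8091 0.0000
    outer loop
      vertex 6.545 0.245 0.000
      vertex 9.045 2.061 19.000
      vertex 6.545 0.245 19.000
    endloop
  endfacet
  facet normal 0.9511 -0.3090 0.0000
    outer loop
      vertex 9.045 2.061 0.000
      vertex 10.000 5.000 0.000
      vertex 10.000 5.000 19.000
    endloop
  endfacet
  facet normal 0.9511 -0.3090 0.0000
    outer loop
      vertex 9.045 2.061 0.000
      vertex 10.000 5.000 19.000
      vertex 9.045 2.061 19.000
    endloop
  endfacet
endsolid part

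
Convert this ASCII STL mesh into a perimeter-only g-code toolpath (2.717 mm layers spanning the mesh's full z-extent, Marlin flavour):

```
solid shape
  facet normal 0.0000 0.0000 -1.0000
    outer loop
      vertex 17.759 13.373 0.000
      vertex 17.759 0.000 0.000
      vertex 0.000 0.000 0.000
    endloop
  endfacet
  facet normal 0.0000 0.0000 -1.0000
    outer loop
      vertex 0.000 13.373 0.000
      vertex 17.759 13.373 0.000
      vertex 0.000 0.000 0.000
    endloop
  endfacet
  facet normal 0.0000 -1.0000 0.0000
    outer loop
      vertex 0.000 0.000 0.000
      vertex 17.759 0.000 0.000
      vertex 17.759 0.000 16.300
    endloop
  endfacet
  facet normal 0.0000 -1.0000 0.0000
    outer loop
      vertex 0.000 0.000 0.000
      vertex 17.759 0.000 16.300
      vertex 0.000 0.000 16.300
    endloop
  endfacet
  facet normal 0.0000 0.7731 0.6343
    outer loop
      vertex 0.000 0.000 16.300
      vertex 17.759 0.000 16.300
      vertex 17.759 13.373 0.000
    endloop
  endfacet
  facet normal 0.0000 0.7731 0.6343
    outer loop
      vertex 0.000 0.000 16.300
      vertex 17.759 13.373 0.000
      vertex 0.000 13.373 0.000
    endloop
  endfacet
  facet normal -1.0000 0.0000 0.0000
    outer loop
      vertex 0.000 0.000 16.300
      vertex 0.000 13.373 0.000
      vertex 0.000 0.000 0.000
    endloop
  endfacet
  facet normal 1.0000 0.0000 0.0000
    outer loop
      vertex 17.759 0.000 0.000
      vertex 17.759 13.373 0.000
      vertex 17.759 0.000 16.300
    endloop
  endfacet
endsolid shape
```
; perimeter-only toolpath
G21 ; units = mm
G90 ; absolute positioning
G28 ; home
; layer 1
G0 Z2.717
G0 X0.000 Y0.000
G1 X17.759 Y0.000
G1 X17.759 Y11.144
G1 X0.000 Y11.144
G1 X0.000 Y0.000
; layer 2
G0 Z5.433
G0 X0.000 Y0.000
G1 X17.759 Y0.000
G1 X17.759 Y8.915
G1 X0.000 Y8.915
G1 X0.000 Y0.000
; layer 3
G0 Z8.150
G0 X0.000 Y0.000
G1 X17.759 Y0.000
G1 X17.759 Y6.686
G1 X0.000 Y6.686
G1 X0.000 Y0.000
; layer 4
G0 Z10.867
G0 X0.000 Y0.000
G1 X17.759 Y0.000
G1 X17.759 Y4.458
G1 X0.000 Y4.458
G1 X0.000 Y0.000
; layer 5
G0 Z13.583
G0 X0.000 Y0.000
G1 X17.759 Y0.000
G1 X17.759 Y2.229
G1 X0.000 Y2.229
G1 X0.000 Y0.000
M2 ; end

The solid is a wedge (ramp): 17.8 × 13.4 mm base, rising to 16.3 mm along the y=0 edge and sloping linearly to z=0 at y=13.4. Slicing at Δz = 2.717 mm — 6 equal slices spanning the solid's height, so layer i sits at z = i·h/6 — gives 5 non-empty perimeters. Each is a 4-segment closed polygon; G0 lifts to the layer z and rapids to the start vertex, then G1 traces the edges. The cross-section shrinks linearly with z (the slice at the apex is degenerate and omitted).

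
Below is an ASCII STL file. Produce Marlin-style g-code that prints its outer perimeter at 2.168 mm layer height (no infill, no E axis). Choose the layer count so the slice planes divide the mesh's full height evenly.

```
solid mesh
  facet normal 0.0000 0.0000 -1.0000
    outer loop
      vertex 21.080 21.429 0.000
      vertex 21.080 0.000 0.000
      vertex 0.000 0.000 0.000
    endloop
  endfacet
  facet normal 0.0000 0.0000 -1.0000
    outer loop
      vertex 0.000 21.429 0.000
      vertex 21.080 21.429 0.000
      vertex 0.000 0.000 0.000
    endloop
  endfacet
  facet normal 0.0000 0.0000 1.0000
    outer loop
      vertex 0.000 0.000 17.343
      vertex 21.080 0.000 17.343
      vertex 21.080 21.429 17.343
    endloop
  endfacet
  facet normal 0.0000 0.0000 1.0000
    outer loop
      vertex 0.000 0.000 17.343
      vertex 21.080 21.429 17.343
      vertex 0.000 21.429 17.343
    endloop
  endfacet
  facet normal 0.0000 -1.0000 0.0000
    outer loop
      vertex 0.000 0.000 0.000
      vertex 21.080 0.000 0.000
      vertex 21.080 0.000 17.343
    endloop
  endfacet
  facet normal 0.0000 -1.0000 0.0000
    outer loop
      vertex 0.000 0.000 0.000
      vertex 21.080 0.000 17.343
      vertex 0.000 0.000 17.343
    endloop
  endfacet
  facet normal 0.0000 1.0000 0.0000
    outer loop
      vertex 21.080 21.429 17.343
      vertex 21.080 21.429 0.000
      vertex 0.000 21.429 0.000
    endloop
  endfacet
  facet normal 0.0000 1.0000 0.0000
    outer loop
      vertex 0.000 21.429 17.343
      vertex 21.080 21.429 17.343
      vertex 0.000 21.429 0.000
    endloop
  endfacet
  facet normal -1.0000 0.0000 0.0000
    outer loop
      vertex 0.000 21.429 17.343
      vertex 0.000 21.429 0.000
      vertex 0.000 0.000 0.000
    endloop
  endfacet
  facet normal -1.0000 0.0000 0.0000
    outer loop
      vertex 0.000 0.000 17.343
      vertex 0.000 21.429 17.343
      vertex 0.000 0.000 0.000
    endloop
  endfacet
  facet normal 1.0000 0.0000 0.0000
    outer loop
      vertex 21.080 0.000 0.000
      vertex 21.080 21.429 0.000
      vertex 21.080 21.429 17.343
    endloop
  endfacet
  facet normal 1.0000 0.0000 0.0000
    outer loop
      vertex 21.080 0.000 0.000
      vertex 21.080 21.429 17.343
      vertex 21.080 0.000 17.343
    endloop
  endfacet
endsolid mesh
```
; perimeter-only toolpath
G21 ; units = mm
G90 ; absolute positioning
G28 ; home
; layer 1
G0 Z2.168
G0 X0.000 Y0.000
G1 X21.080 Y0.000
G1 X21.080 Y21.429
G1 X0.000 Y21.429
G1 X0.000 Y0.000
; layer 2
G0 Z4.336
G0 X0.000 Y0.000
G1 X21.080 Y0.000
G1 X21.080 Y21.429
G1 X0.000 Y21.429
G1 X0.000 Y0.000
; layer 3
G0 Z6.504
G0 X0.000 Y0.000
G1 X21.080 Y0.000
G1 X21.080 Y21.429
G1 X0.000 Y21.429
G1 X0.000 Y0.000
; layer 4
G0 Z8.671
G0 X0.000 Y0.000
G1 X21.080 Y0.000
G1 X21.080 Y21.429
G1 X0.000 Y21.429
G1 X0.000 Y0.000
; layer 5
G0 Z10.839
G0 X0.000 Y0.000
G1 X21.080 Y0.000
G1 X21.080 Y21.429
G1 X0.000 Y21.429
G1 X0.000 Y0.000
; layer 6
G0 Z13.007
G0 X0.000 Y0.000
G1 X21.080 Y0.000
G1 X21.080 Y21.429
G1 X0.000 Y21.429
G1 X0.000 Y0.000
; layer 7
G0 Z15.175
G0 X0.000 Y0.000
G1 X21.080 Y0.000
G1 X21.080 Y21.429
G1 X0.000 Y21.429
G1 X0.000 Y0.000
; layer 8
G0 Z17.343
G0 X0.000 Y0.000
G1 X21.080 Y0.000
G1 X21.080 Y21.429
G1 X0.000 Y21.429
G1 X0.000 Y0.000
M2 ; end

The solid is a rectangular box, roughly 21.1 × 21.4 mm footprint and 17.3 mm tall. Slicing at Δz = 2.168 mm — 8 equal slices spanning the solid's height, so layer i sits at z = i·h/8 — gives 8 non-empty perimeters. Each is a 4-segment closed polygon; G0 lifts to the layer z and rapids to the start vertex, then G1 traces the edges.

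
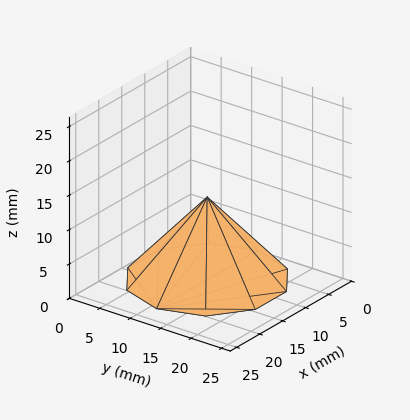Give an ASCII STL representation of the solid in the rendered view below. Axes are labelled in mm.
Reading the render: the shape is a regular 10-sided pyramid, base circumscribed radius ≈ 11 mm, apex at z ≈ 12 mm (dimensions read to the nearest mm from the axis ticks). For the STL, each face is triangulated and given an outward normal.

solid part
  facet normal 0.0000 0.0000 -1.0000
    outer loop
      vertex 14.399 21.462 0.000
      vertex 19.899 17.466 0.000
      vertex 22.000 11.000 0.000
    endloop
  endfacet
  facet normal 0.0000 0.0000 -1.0000
    outer loop
      vertex 7.601 21.462 0.000
      vertex 14.399 21.462 0.000
      vertex 22.000 11.000 0.000
    endloop
  endfacet
  facet normal 0.0000 0.0000 -1.0000
    outer loop
      vertex 2.101 17.466 0.000
      vertex 7.601 21.462 0.000
      vertex 22.000 11.000 0.000
    endloop
  endfacet
  facet normal 0.0000 0.0000 -1.0000
    outer loop
      vertex 0.000 11.000 0.000
      vertex 2.101 17.466 0.000
      vertex 22.000 11.000 0.000
    endloop
  endfacet
  facet normal 0.0000 0.0000 -1.0000
    outer loop
      vertex 2.101 4.534 0.000
      vertex 0.000 11.000 0.000
      vertex 22.000 11.000 0.000
    endloop
  endfacet
  facet normal 0.0000 0.0000 -1.0000
    outer loop
      vertex 7.601 0.538 0.000
      vertex 2.101 4.534 0.000
      vertex 22.000 11.000 0.000
    endloop
  endfacet
  facet normal 0.0000 0.0000 -1.0000
    outer loop
      vertex 14.399 0.538 0.000
      vertex 7.601 0.538 0.000
      vertex 22.000 11.000 0.000
    endloop
  endfacet
  facet normal 0.0000 0.0000 -1.0000
    outer loop
      vertex 19.899 4.534 0.000
      vertex 14.399 0.538 0.000
      vertex 22.000 11.000 0.000
    endloop
  endfacet
  facet normal 0.7169 0.2329 0.6571
    outer loop
      vertex 22.000 11.000 0.000
      vertex 19.899 17.466 0.000
      vertex 11.000 11.000 12.000
    endloop
  endfacet
  facet normal 0.4431 0.6098 0.6571
    outer loop
      vertex 19.899 17.466 0.000
      vertex 14.399 21.462 0.000
      vertex 11.000 11.000 12.000
    endloop
  endfacet
  facet normal 0.0000 0.7538 0.6572
    outer loop
      vertex 14.399 21.462 0.000
      vertex 7.601 21.462 0.000
      vertex 11.000 11.000 12.000
    endloop
  endfacet
  facet normal -0.4431 0.6098 0.6571
    outer loop
      vertex 7.601 21.462 0.000
      vertex 2.101 17.466 0.000
      vertex 11.000 11.000 12.000
    endloop
  endfacet
  facet normal -0.7169 0.2329 0.6571
    outer loop
      vertex 2.101 17.466 0.000
      vertex 0.000 11.000 0.000
      vertex 11.000 11.000 12.000
    endloop
  endfacet
  facet normal -0.7169 -0.2329 0.6571
    outer loop
      vertex 0.000 11.000 0.000
      vertex 2.101 4.534 0.000
      vertex 11.000 11.000 12.000
    endloop
  endfacet
  facet normal -0.4431 -0.6098 0.6571
    outer loop
      vertex 2.101 4.534 0.000
      vertex 7.601 0.538 0.000
      vertex 11.000 11.000 12.000
    endloop
  endfacet
  facet normal 0.0000 -0.7538 0.6572
    outer loop
      vertex 7.601 0.538 0.000
      vertex 14.399 0.538 0.000
      vertex 11.000 11.000 12.000
    endloop
  endfacet
  facet normal 0.4431 -0.6098 0.6571
    outer loop
      vertex 14.399 0.538 0.000
      vertex 19.899 4.534 0.000
      vertex 11.000 11.000 12.000
    endloop
  endfacet
  facet normal 0.7169 -0.2329 0.6571
    outer loop
      vertex 19.899 4.534 0.000
      vertex 22.000 11.000 0.000
      vertex 11.000 11.000 12.000
    endloop
  endfacet
endsolid part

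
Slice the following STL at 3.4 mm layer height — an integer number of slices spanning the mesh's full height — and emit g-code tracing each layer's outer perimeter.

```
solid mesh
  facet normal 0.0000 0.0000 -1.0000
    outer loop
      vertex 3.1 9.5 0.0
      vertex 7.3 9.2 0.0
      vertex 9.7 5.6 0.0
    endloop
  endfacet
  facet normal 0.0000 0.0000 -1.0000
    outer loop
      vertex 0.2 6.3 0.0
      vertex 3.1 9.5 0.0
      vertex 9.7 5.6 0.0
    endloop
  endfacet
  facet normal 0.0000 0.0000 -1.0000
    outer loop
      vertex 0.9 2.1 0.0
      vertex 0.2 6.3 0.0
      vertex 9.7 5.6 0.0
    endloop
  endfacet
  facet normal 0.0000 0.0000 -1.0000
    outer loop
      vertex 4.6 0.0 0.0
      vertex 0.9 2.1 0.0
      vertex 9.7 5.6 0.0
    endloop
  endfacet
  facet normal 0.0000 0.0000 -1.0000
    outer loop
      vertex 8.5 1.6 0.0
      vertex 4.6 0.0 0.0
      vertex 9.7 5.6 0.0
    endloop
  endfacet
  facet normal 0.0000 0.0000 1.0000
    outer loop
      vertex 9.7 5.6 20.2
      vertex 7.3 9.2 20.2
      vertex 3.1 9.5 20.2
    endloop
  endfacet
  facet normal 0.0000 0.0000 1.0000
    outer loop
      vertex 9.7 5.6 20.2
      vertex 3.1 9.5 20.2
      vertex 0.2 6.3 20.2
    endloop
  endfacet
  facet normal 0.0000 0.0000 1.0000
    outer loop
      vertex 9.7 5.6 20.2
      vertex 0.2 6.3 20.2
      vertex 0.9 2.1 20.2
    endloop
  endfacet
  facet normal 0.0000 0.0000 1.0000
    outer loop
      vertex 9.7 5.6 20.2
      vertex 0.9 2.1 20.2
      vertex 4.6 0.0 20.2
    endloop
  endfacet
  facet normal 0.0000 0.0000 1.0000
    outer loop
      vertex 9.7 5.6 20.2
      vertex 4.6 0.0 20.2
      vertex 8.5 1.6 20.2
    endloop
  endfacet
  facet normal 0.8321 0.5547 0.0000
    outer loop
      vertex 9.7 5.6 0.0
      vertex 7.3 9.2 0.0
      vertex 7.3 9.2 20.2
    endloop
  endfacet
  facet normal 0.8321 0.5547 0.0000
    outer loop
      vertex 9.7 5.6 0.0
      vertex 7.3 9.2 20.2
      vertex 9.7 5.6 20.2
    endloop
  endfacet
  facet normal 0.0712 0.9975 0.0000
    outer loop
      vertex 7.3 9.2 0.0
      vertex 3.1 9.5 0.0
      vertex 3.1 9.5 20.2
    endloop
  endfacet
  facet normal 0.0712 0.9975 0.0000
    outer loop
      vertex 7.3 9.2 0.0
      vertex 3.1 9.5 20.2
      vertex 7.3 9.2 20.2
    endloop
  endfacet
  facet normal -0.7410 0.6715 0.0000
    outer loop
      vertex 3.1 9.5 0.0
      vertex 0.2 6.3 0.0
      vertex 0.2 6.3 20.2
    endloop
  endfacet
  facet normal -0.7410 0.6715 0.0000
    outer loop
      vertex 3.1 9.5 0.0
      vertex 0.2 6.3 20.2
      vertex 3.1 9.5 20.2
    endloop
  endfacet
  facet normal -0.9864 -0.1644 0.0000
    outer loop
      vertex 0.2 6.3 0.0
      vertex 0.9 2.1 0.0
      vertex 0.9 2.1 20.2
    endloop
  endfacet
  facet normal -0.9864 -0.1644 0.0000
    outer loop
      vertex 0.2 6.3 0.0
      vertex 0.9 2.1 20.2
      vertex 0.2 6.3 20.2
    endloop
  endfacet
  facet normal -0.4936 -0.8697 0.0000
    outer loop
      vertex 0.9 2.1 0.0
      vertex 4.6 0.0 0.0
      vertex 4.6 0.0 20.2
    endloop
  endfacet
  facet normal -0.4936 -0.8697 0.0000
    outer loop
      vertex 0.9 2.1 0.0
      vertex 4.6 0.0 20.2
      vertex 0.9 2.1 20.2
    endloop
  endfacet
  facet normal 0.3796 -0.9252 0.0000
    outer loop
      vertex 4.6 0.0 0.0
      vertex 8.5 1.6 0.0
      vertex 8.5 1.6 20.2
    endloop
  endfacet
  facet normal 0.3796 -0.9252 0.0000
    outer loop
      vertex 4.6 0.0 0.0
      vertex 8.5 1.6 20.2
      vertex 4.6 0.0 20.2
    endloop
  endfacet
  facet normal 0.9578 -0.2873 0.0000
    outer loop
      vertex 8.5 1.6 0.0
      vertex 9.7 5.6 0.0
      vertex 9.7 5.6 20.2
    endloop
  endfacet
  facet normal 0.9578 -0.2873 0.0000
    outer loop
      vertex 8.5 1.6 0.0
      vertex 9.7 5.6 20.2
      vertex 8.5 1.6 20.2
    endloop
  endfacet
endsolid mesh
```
; perimeter-only toolpath
G21 ; units = mm
G90 ; absolute positioning
G28 ; home
; layer 1
G0 Z3.4
G0 X9.7 Y5.6
G1 X7.3 Y9.2
G1 X3.1 Y9.5
G1 X0.2 Y6.3
G1 X0.9 Y2.1
G1 X4.6 Y0.0
G1 X8.5 Y1.6
G1 X9.7 Y5.6
; layer 2
G0 Z6.7
G0 X9.7 Y5.6
G1 X7.3 Y9.2
G1 X3.1 Y9.5
G1 X0.2 Y6.3
G1 X0.9 Y2.1
G1 X4.6 Y0.0
G1 X8.5 Y1.6
G1 X9.7 Y5.6
; layer 3
G0 Z10.1
G0 X9.7 Y5.6
G1 X7.3 Y9.2
G1 X3.1 Y9.5
G1 X0.2 Y6.3
G1 X0.9 Y2.1
G1 X4.6 Y0.0
G1 X8.5 Y1.6
G1 X9.7 Y5.6
; layer 4
G0 Z13.5
G0 X9.7 Y5.6
G1 X7.3 Y9.2
G1 X3.1 Y9.5
G1 X0.2 Y6.3
G1 X0.9 Y2.1
G1 X4.6 Y0.0
G1 X8.5 Y1.6
G1 X9.7 Y5.6
; layer 5
G0 Z16.8
G0 X9.7 Y5.6
G1 X7.3 Y9.2
G1 X3.1 Y9.5
G1 X0.2 Y6.3
G1 X0.9 Y2.1
G1 X4.6 Y0.0
G1 X8.5 Y1.6
G1 X9.7 Y5.6
; layer 6
G0 Z20.2
G0 X9.7 Y5.6
G1 X7.3 Y9.2
G1 X3.1 Y9.5
G1 X0.2 Y6.3
G1 X0.9 Y2.1
G1 X4.6 Y0.0
G1 X8.5 Y1.6
G1 X9.7 Y5.6
M2 ; end

The solid is a regular 7-sided prism (a cylinder approximated with 7 flat sides), circumscribed radius ≈ 4.9 mm, height ≈ 20.2 mm. Slicing at Δz = 3.4 mm — 6 equal slices spanning the solid's height, so layer i sits at z = i·h/6 — gives 6 non-empty perimeters. Each is a 7-segment closed polygon; G0 lifts to the layer z and rapids to the start vertex, then G1 traces the edges.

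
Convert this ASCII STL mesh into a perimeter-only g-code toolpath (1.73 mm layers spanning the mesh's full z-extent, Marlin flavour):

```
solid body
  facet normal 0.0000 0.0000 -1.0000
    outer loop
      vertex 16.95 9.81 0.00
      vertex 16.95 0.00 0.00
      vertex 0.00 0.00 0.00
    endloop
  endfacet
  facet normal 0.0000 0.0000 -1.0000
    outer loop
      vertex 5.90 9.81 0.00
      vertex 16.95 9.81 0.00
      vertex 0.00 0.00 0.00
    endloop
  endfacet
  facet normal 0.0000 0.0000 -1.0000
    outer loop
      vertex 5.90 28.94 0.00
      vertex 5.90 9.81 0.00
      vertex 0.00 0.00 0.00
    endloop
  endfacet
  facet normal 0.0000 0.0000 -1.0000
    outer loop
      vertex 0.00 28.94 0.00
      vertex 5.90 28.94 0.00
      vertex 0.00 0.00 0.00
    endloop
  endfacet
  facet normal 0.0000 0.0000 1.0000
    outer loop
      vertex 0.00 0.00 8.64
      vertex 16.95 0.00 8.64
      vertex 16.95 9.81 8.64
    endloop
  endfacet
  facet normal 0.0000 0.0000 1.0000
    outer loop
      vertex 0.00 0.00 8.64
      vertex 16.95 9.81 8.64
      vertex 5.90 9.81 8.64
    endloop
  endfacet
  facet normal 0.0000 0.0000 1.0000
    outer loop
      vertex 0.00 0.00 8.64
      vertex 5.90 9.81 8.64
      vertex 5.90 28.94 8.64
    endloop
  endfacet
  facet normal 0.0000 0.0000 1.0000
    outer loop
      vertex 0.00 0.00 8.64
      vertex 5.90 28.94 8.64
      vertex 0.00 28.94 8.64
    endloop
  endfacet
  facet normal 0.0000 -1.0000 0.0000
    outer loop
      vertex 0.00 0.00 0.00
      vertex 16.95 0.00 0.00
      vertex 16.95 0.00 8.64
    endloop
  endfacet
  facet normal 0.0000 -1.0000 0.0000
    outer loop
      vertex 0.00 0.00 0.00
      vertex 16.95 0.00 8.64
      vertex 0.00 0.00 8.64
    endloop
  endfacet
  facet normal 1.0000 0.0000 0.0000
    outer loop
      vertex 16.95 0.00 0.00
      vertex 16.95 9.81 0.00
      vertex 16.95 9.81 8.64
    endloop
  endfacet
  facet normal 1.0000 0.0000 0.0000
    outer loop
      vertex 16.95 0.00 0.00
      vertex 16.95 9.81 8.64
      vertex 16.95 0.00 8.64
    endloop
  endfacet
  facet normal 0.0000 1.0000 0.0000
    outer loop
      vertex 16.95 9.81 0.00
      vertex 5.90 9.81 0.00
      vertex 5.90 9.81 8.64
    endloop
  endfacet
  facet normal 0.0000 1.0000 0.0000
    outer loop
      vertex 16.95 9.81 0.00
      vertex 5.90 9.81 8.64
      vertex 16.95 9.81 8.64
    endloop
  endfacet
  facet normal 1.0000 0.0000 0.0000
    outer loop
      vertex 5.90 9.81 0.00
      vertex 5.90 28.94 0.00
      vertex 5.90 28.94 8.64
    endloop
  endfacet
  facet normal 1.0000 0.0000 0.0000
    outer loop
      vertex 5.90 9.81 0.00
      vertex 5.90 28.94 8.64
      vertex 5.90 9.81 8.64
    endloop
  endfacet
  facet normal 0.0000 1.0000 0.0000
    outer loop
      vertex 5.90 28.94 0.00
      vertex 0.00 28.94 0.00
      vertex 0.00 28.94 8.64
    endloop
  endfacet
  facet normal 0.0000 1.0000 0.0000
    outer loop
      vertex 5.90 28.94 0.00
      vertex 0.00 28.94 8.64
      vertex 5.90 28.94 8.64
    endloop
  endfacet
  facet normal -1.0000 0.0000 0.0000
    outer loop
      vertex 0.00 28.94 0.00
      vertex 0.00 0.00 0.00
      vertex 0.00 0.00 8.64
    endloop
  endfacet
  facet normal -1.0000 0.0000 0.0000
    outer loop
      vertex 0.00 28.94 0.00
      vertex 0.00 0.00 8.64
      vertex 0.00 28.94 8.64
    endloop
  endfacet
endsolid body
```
; perimeter-only toolpath
G21 ; units = mm
G90 ; absolute positioning
G28 ; home
; layer 1
G0 Z1.73
G0 X0.00 Y0.00
G1 X16.95 Y0.00
G1 X16.95 Y9.81
G1 X5.90 Y9.81
G1 X5.90 Y28.94
G1 X0.00 Y28.94
G1 X0.00 Y0.00
; layer 2
G0 Z3.46
G0 X0.00 Y0.00
G1 X16.95 Y0.00
G1 X16.95 Y9.81
G1 X5.90 Y9.81
G1 X5.90 Y28.94
G1 X0.00 Y28.94
G1 X0.00 Y0.00
; layer 3
G0 Z5.18
G0 X0.00 Y0.00
G1 X16.95 Y0.00
G1 X16.95 Y9.81
G1 X5.90 Y9.81
G1 X5.90 Y28.94
G1 X0.00 Y28.94
G1 X0.00 Y0.00
; layer 4
G0 Z6.91
G0 X0.00 Y0.00
G1 X16.95 Y0.00
G1 X16.95 Y9.81
G1 X5.90 Y9.81
G1 X5.90 Y28.94
G1 X0.00 Y28.94
G1 X0.00 Y0.00
; layer 5
G0 Z8.64
G0 X0.00 Y0.00
G1 X16.95 Y0.00
G1 X16.95 Y9.81
G1 X5.90 Y9.81
G1 X5.90 Y28.94
G1 X0.00 Y28.94
G1 X0.00 Y0.00
M2 ; end

The solid is an L-shaped prism: outer 16.9 × 28.9 mm, arm thicknesses ≈ 9.81 mm (horizontal) and 5.9 mm (vertical), extruded 8.64 mm in z. Slicing at Δz = 1.73 mm — 5 equal slices spanning the solid's height, so layer i sits at z = i·h/5 — gives 5 non-empty perimeters. Each is a 6-segment closed polygon; G0 lifts to the layer z and rapids to the start vertex, then G1 traces the edges.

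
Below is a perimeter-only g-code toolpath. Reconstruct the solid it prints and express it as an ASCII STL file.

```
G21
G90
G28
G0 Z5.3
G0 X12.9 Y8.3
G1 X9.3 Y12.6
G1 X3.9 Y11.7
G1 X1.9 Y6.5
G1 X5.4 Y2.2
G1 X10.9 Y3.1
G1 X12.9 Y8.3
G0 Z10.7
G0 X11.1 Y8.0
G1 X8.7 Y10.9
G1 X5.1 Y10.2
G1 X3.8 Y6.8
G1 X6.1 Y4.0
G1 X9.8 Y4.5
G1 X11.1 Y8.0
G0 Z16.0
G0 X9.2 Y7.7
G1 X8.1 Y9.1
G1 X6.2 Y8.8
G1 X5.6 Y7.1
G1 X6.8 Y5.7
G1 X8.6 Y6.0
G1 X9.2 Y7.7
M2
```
solid part
  facet normal 0.0000 0.0000 -1.0000
    outer loop
      vertex 2.7 13.1 0.0
      vertex 10.0 14.3 0.0
      vertex 14.7 8.6 0.0
    endloop
  endfacet
  facet normal 0.0000 0.0000 -1.0000
    outer loop
      vertex 0.1 6.2 0.0
      vertex 2.7 13.1 0.0
      vertex 14.7 8.6 0.0
    endloop
  endfacet
  facet normal 0.0000 0.0000 -1.0000
    outer loop
      vertex 4.8 0.5 0.0
      vertex 0.1 6.2 0.0
      vertex 14.7 8.6 0.0
    endloop
  endfacet
  facet normal 0.0000 0.0000 -1.0000
    outer loop
      vertex 12.1 1.7 0.0
      vertex 4.8 0.5 0.0
      vertex 14.7 8.6 0.0
    endloop
  endfacet
  facet normal 0.7389 0.6093 0.2876
    outer loop
      vertex 14.7 8.6 0.0
      vertex 10.0 14.3 0.0
      vertex 7.4 7.4 21.3
    endloop
  endfacet
  facet normal -0.1554 0.9452 0.2872
    outer loop
      vertex 10.0 14.3 0.0
      vertex 2.7 13.1 0.0
      vertex 7.4 7.4 21.3
    endloop
  endfacet
  facet normal -0.8961 0.3377 0.2881
    outer loop
      vertex 2.7 13.1 0.0
      vertex 0.1 6.2 0.0
      vertex 7.4 7.4 21.3
    endloop
  endfacet
  facet normal -0.7389 -0.6093 0.2876
    outer loop
      vertex 0.1 6.2 0.0
      vertex 4.8 0.5 0.0
      vertex 7.4 7.4 21.3
    endloop
  endfacet
  facet normal 0.1554 -0.9452 0.2872
    outer loop
      vertex 4.8 0.5 0.0
      vertex 12.1 1.7 0.0
      vertex 7.4 7.4 21.3
    endloop
  endfacet
  facet normal 0.8961 -0.3377 0.2881
    outer loop
      vertex 12.1 1.7 0.0
      vertex 14.7 8.6 0.0
      vertex 7.4 7.4 21.3
    endloop
  endfacet
endsolid part

The G0 Z moves step by Δz≈5.3 mm. The G1 loops shrink linearly with z, so the solid tapers from its base footprint up to z≈21.3. Closing with a flat bottom cap and the tapered top and triangulating gives 10 facets — a regular 6-sided pyramid, base circumscribed radius ≈ 7.4 mm, apex at z ≈ 21.3 mm.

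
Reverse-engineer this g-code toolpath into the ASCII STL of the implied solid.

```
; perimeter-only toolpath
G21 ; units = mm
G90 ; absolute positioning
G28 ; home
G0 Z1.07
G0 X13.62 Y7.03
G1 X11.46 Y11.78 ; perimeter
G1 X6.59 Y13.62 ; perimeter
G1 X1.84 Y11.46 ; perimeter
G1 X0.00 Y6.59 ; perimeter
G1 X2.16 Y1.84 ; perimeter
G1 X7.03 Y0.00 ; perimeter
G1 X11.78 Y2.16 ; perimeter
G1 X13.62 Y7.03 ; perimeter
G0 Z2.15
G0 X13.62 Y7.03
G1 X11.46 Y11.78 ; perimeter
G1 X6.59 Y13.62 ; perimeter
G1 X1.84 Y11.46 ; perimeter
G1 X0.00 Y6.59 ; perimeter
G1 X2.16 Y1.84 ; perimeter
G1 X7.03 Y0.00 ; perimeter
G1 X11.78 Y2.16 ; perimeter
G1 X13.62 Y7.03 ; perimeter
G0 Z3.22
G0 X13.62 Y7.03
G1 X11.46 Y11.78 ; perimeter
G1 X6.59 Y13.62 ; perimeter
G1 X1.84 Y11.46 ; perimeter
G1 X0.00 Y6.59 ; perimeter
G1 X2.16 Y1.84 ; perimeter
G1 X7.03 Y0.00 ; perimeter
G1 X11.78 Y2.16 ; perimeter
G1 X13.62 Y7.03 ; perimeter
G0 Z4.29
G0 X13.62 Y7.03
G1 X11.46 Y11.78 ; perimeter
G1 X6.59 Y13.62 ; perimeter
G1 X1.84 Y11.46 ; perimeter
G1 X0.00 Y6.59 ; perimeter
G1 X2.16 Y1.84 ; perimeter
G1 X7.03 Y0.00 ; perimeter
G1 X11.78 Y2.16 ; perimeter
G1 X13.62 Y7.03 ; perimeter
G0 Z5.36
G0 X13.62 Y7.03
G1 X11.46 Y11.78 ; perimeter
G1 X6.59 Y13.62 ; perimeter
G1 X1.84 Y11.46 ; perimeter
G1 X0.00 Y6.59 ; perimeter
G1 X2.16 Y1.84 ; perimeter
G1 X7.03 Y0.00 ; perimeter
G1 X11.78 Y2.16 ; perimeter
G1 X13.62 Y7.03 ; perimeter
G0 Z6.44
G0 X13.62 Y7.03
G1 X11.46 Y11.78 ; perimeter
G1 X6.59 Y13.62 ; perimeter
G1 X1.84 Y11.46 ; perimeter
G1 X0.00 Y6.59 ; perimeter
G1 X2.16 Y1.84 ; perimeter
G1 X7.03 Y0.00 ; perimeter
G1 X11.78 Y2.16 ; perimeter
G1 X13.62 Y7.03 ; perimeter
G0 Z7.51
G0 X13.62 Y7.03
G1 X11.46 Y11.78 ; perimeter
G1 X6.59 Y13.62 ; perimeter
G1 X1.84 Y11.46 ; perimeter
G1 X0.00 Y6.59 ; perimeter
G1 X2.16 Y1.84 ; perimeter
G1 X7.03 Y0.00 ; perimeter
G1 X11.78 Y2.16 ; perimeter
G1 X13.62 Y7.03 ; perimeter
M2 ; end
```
solid part
  facet normal 0.0000 0.0000 -1.0000
    outer loop
      vertex 6.59 13.62 0.00
      vertex 11.46 11.78 0.00
      vertex 13.62 7.03 0.00
    endloop
  endfacet
  facet normal 0.0000 0.0000 -1.0000
    outer loop
      vertex 1.84 11.46 0.00
      vertex 6.59 13.62 0.00
      vertex 13.62 7.03 0.00
    endloop
  endfacet
  facet normal 0.0000 0.0000 -1.0000
    outer loop
      vertex 0.00 6.59 0.00
      vertex 1.84 11.46 0.00
      vertex 13.62 7.03 0.00
    endloop
  endfacet
  facet normal 0.0000 0.0000 -1.0000
    outer loop
      vertex 2.16 1.84 0.00
      vertex 0.00 6.59 0.00
      vertex 13.62 7.03 0.00
    endloop
  endfacet
  facet normal 0.0000 0.0000 -1.0000
    outer loop
      vertex 7.03 0.00 0.00
      vertex 2.16 1.84 0.00
      vertex 13.62 7.03 0.00
    endloop
  endfacet
  facet normal 0.0000 0.0000 -1.0000
    outer loop
      vertex 11.78 2.16 0.00
      vertex 7.03 0.00 0.00
      vertex 13.62 7.03 0.00
    endloop
  endfacet
  facet normal 0.0000 0.0000 1.0000
    outer loop
      vertex 13.62 7.03 7.51
      vertex 11.46 11.78 7.51
      vertex 6.59 13.62 7.51
    endloop
  endfacet
  facet normal 0.0000 0.0000 1.0000
    outer loop
      vertex 13.62 7.03 7.51
      vertex 6.59 13.62 7.51
      vertex 1.84 11.46 7.51
    endloop
  endfacet
  facet normal 0.0000 0.0000 1.0000
    outer loop
      vertex 13.62 7.03 7.51
      vertex 1.84 11.46 7.51
      vertex 0.00 6.59 7.51
    endloop
  endfacet
  facet normal 0.0000 0.0000 1.0000
    outer loop
      vertex 13.62 7.03 7.51
      vertex 0.00 6.59 7.51
      vertex 2.16 1.84 7.51
    endloop
  endfacet
  facet normal 0.0000 0.0000 1.0000
    outer loop
      vertex 13.62 7.03 7.51
      vertex 2.16 1.84 7.51
      vertex 7.03 0.00 7.51
    endloop
  endfacet
  facet normal 0.0000 0.0000 1.0000
    outer loop
      vertex 13.62 7.03 7.51
      vertex 7.03 0.00 7.51
      vertex 11.78 2.16 7.51
    endloop
  endfacet
  facet normal 0.9103 0.4139 0.0000
    outer loop
      vertex 13.62 7.03 0.00
      vertex 11.46 11.78 0.00
      vertex 11.46 11.78 7.51
    endloop
  endfacet
  facet normal 0.9103 0.4139 0.0000
    outer loop
      vertex 13.62 7.03 0.00
      vertex 11.46 11.78 7.51
      vertex 13.62 7.03 7.51
    endloop
  endfacet
  facet normal 0.3534 0.9355 0.0000
    outer loop
      vertex 11.46 11.78 0.00
      vertex 6.59 13.62 0.00
      vertex 6.59 13.62 7.51
    endloop
  endfacet
  facet normal 0.3534 0.9355 0.0000
    outer loop
      vertex 11.46 11.78 0.00
      vertex 6.59 13.62 7.51
      vertex 11.46 11.78 7.51
    endloop
  endfacet
  facet normal -0.4139 0.9103 0.0000
    outer loop
      vertex 6.59 13.62 0.00
      vertex 1.84 11.46 0.00
      vertex 1.84 11.46 7.51
    endloop
  endfacet
  facet normal -0.4139 0.9103 0.0000
    outer loop
      vertex 6.59 13.62 0.00
      vertex 1.84 11.46 7.51
      vertex 6.59 13.62 7.51
    endloop
  endfacet
  facet normal -0.9355 0.3534 0.0000
    outer loop
      vertex 1.84 11.46 0.00
      vertex 0.00 6.59 0.00
      vertex 0.00 6.59 7.51
    endloop
  endfacet
  facet normal -0.9355 0.3534 0.0000
    outer loop
      vertex 1.84 11.46 0.00
      vertex 0.00 6.59 7.51
      vertex 1.84 11.46 7.51
    endloop
  endfacet
  facet normal -0.9103 -0.4139 0.0000
    outer loop
      vertex 0.00 6.59 0.00
      vertex 2.16 1.84 0.00
      vertex 2.16 1.84 7.51
    endloop
  endfacet
  facet normal -0.9103 -0.4139 0.0000
    outer loop
      vertex 0.00 6.59 0.00
      vertex 2.16 1.84 7.51
      vertex 0.00 6.59 7.51
    endloop
  endfacet
  facet normal -0.3534 -0.9355 0.0000
    outer loop
      vertex 2.16 1.84 0.00
      vertex 7.03 0.00 0.00
      vertex 7.03 0.00 7.51
    endloop
  endfacet
  facet normal -0.3534 -0.9355 0.0000
    outer loop
      vertex 2.16 1.84 0.00
      vertex 7.03 0.00 7.51
      vertex 2.16 1.84 7.51
    endloop
  endfacet
  facet normal 0.4139 -0.9103 0.0000
    outer loop
      vertex 7.03 0.00 0.00
      vertex 11.78 2.16 0.00
      vertex 11.78 2.16 7.51
    endloop
  endfacet
  facet normal 0.4139 -0.9103 0.0000
    outer loop
      vertex 7.03 0.00 0.00
      vertex 11.78 2.16 7.51
      vertex 7.03 0.00 7.51
    endloop
  endfacet
  facet normal 0.9355 -0.3534 0.0000
    outer loop
      vertex 11.78 2.16 0.00
      vertex 13.62 7.03 0.00
      vertex 13.62 7.03 7.51
    endloop
  endfacet
  facet normal 0.9355 -0.3534 0.0000
    outer loop
      vertex 11.78 2.16 0.00
      vertex 13.62 7.03 7.51
      vertex 11.78 2.16 7.51
    endloop
  endfacet
endsolid part

The G0 Z moves step by Δz≈1.07 mm. Every layer's G1 loop is the same polygon, so the solid is a straight extrusion of it from z=0 to z≈7.51. Closing with flat bottom and top caps and triangulating gives 28 facets — a regular 8-sided prism (a cylinder approximated with 8 flat sides), circumscribed radius ≈ 6.81 mm, height ≈ 7.51 mm.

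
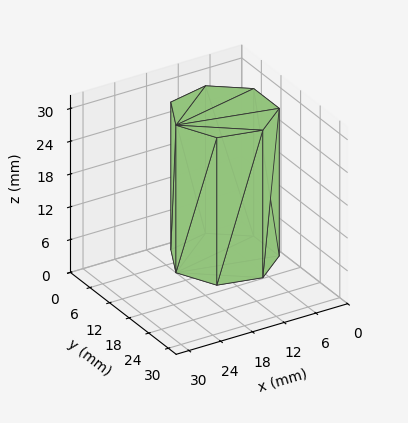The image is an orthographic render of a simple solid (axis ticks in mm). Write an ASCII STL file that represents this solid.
Reading the render: the shape is a regular 7-sided prism (a cylinder approximated with 7 flat sides), circumscribed radius ≈ 9 mm, height ≈ 27 mm (dimensions read to the nearest mm from the axis ticks). For the STL, each face is triangulated and given an outward normal.

solid part
  facet normal 0.0000 0.0000 -1.0000
    outer loop
      vertex 6.997 17.774 0.000
      vertex 14.611 16.036 0.000
      vertex 18.000 9.000 0.000
    endloop
  endfacet
  facet normal 0.0000 0.0000 -1.0000
    outer loop
      vertex 0.891 12.905 0.000
      vertex 6.997 17.774 0.000
      vertex 18.000 9.000 0.000
    endloop
  endfacet
  facet normal 0.0000 0.0000 -1.0000
    outer loop
      vertex 0.891 5.095 0.000
      vertex 0.891 12.905 0.000
      vertex 18.000 9.000 0.000
    endloop
  endfacet
  facet normal 0.0000 0.0000 -1.0000
    outer loop
      vertex 6.997 0.226 0.000
      vertex 0.891 5.095 0.000
      vertex 18.000 9.000 0.000
    endloop
  endfacet
  facet normal 0.0000 0.0000 -1.0000
    outer loop
      vertex 14.611 1.964 0.000
      vertex 6.997 0.226 0.000
      vertex 18.000 9.000 0.000
    endloop
  endfacet
  facet normal 0.0000 0.0000 1.0000
    outer loop
      vertex 18.000 9.000 27.000
      vertex 14.611 16.036 27.000
      vertex 6.997 17.774 27.000
    endloop
  endfacet
  facet normal 0.0000 0.0000 1.0000
    outer loop
      vertex 18.000 9.000 27.000
      vertex 6.997 17.774 27.000
      vertex 0.891 12.905 27.000
    endloop
  endfacet
  facet normal 0.0000 0.0000 1.0000
    outer loop
      vertex 18.000 9.000 27.000
      vertex 0.891 12.905 27.000
      vertex 0.891 5.095 27.000
    endloop
  endfacet
  facet normal 0.0000 0.0000 1.0000
    outer loop
      vertex 18.000 9.000 27.000
      vertex 0.891 5.095 27.000
      vertex 6.997 0.226 27.000
    endloop
  endfacet
  facet normal 0.0000 0.0000 1.0000
    outer loop
      vertex 18.000 9.000 27.000
      vertex 6.997 0.226 27.000
      vertex 14.611 1.964 27.000
    endloop
  endfacet
  facet normal 0.9009 0.4340 0.0000
    outer loop
      vertex 18.000 9.000 0.000
      vertex 14.611 16.036 0.000
      vertex 14.611 16.036 27.000
    endloop
  endfacet
  facet normal 0.9009 0.4340 0.0000
    outer loop
      vertex 18.000 9.000 0.000
      vertex 14.611 16.036 27.000
      vertex 18.000 9.000 27.000
    endloop
  endfacet
  facet normal 0.2225 0.9749 0.0000
    outer loop
      vertex 14.611 16.036 0.000
      vertex 6.997 17.774 0.000
      vertex 6.997 17.774 27.000
    endloop
  endfacet
  facet normal 0.2225 0.9749 0.0000
    outer loop
      vertex 14.611 16.036 0.000
      vertex 6.997 17.774 27.000
      vertex 14.611 16.036 27.000
    endloop
  endfacet
  facet normal -0.6235 0.7819 0.0000
    outer loop
      vertex 6.997 17.774 0.000
      vertex 0.891 12.905 0.000
      vertex 0.891 12.905 27.000
    endloop
  endfacet
  facet normal -0.6235 0.7819 0.0000
    outer loop
      vertex 6.997 17.774 0.000
      vertex 0.891 12.905 27.000
      vertex 6.997 17.774 27.000
    endloop
  endfacet
  facet normal -1.0000 0.0000 0.0000
    outer loop
      vertex 0.891 12.905 0.000
      vertex 0.891 5.095 0.000
      vertex 0.891 5.095 27.000
    endloop
  endfacet
  facet normal -1.0000 0.0000 0.0000
    outer loop
      vertex 0.891 12.905 0.000
      vertex 0.891 5.095 27.000
      vertex 0.891 12.905 27.000
    endloop
  endfacet
  facet normal -0.6235 -0.7819 0.0000
    outer loop
      vertex 0.891 5.095 0.000
      vertex 6.997 0.226 0.000
      vertex 6.997 0.226 27.000
    endloop
  endfacet
  facet normal -0.6235 -0.7819 0.0000
    outer loop
      vertex 0.891 5.095 0.000
      vertex 6.997 0.226 27.000
      vertex 0.891 5.095 27.000
    endloop
  endfacet
  facet normal 0.2225 -0.9749 0.0000
    outer loop
      vertex 6.997 0.226 0.000
      vertex 14.611 1.964 0.000
      vertex 14.611 1.964 27.000
    endloop
  endfacet
  facet normal 0.2225 -0.9749 0.0000
    outer loop
      vertex 6.997 0.226 0.000
      vertex 14.611 1.964 27.000
      vertex 6.997 0.226 27.000
    endloop
  endfacet
  facet normal 0.9009 -0.4340 0.0000
    outer loop
      vertex 14.611 1.964 0.000
      vertex 18.000 9.000 0.000
      vertex 18.000 9.000 27.000
    endloop
  endfacet
  facet normal 0.9009 -0.4340 0.0000
    outer loop
      vertex 14.611 1.964 0.000
      vertex 18.000 9.000 27.000
      vertex 14.611 1.964 27.000
    endloop
  endfacet
endsolid part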